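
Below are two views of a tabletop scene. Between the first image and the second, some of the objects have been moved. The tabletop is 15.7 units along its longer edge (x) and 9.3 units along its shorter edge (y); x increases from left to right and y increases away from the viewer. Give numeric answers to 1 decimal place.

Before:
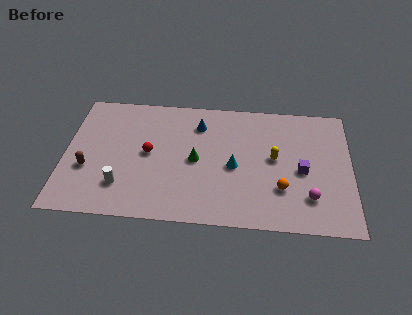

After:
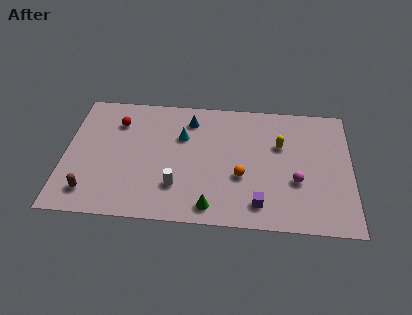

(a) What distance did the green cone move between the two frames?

3.4

The green cone moved from about (7.2, 4.5) to (8.1, 1.2), a distance of √(0.9² + 3.3²) ≈ 3.4.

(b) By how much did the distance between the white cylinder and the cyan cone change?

-2.7

Before: roughly 6.4 units apart; after: 3.7. That's 2.7 units closer together.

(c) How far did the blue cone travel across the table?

0.6

The blue cone was near (7.3, 7.2) before and (6.8, 7.5) after, so it travelled √(0.5² + 0.3²) ≈ 0.6 units.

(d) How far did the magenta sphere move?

1.3

The magenta sphere moved from about (13.4, 2.3) to (12.7, 3.4), a distance of √(0.7² + 1.1²) ≈ 1.3.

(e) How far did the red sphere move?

2.8

The red sphere moved from about (4.6, 4.8) to (2.8, 7.0), a distance of √(1.8² + 2.2²) ≈ 2.8.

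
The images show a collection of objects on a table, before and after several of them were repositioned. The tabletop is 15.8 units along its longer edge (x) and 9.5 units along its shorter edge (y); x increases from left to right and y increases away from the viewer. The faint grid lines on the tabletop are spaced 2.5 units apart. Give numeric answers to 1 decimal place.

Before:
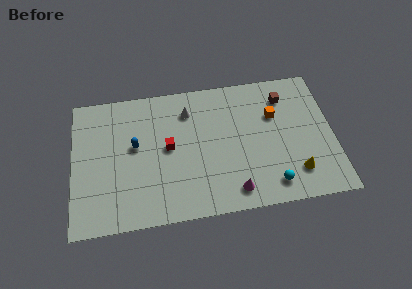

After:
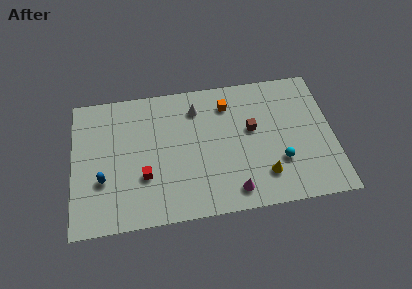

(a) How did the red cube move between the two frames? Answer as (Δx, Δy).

(-1.5, -1.8)

The red cube started near (5.8, 5.0) and ended near (4.3, 3.2).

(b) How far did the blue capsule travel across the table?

2.9

From (3.8, 5.4) to (1.8, 3.3), the blue capsule covered √(2.0² + 2.1²) ≈ 2.9 units.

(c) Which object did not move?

the magenta cone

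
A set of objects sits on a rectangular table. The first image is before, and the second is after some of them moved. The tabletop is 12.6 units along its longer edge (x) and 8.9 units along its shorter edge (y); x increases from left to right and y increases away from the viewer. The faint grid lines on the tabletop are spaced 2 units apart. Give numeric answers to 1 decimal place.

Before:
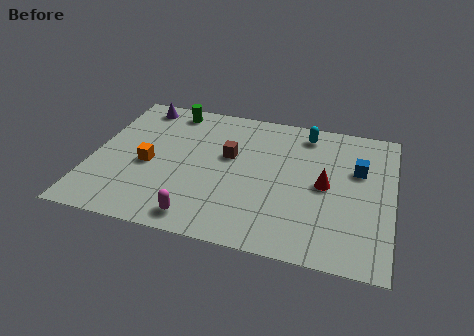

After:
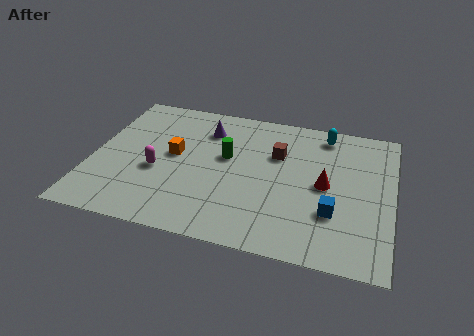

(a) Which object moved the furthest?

the green cylinder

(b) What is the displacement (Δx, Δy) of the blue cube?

(-0.9, -2.9)

From the two frames, the blue cube sits at roughly (11.1, 5.7) before and (10.2, 2.8) after.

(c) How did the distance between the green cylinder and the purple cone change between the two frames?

+0.5

Before: roughly 1.4 units apart; after: 1.9. That's 0.5 units further apart.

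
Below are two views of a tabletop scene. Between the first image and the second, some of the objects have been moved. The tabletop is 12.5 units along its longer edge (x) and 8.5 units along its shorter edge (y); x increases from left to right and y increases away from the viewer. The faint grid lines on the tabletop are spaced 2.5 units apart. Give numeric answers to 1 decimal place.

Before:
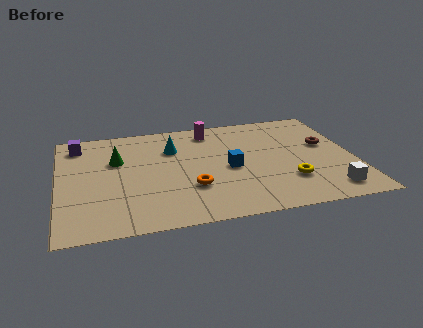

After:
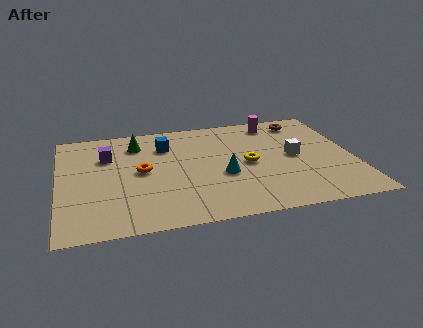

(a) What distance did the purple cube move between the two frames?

1.7

The purple cube moved from about (0.9, 7.1) to (2.1, 5.9), a distance of √(1.2² + 1.2²) ≈ 1.7.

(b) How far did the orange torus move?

2.6

The orange torus was near (5.5, 2.7) before and (3.5, 4.4) after, so it travelled √(2.0² + 1.7²) ≈ 2.6 units.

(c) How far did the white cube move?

3.2

The white cube was near (11.2, 1.3) before and (10.0, 4.3) after, so it travelled √(1.2² + 3.0²) ≈ 3.2 units.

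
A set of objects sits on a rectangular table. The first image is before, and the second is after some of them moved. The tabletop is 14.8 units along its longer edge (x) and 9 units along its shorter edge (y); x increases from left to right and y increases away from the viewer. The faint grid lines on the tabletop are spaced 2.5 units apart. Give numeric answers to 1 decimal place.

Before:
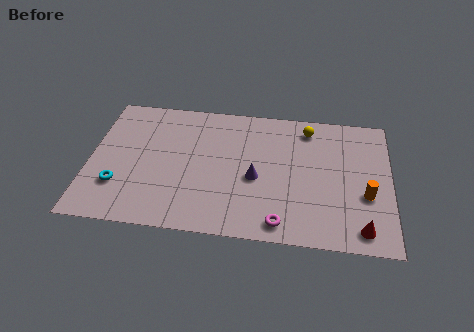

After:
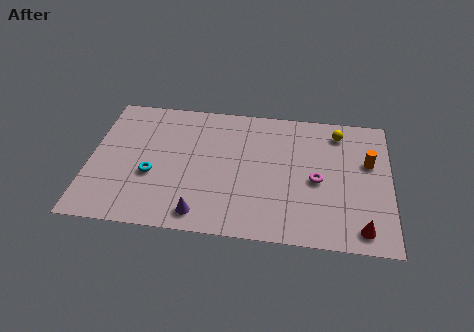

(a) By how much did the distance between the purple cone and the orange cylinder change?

+3.8

They were about 5.4 units apart before and 9.2 after — 3.8 units further apart.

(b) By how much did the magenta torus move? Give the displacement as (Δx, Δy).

(1.7, 3.0)

The magenta torus was at about (9.5, 1.1) and moved to about (11.2, 4.1).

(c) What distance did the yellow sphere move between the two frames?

1.5

The yellow sphere was near (10.7, 7.6) before and (12.2, 7.5) after, so it travelled √(1.5² + 0.1²) ≈ 1.5 units.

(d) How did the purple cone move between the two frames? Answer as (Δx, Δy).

(-2.6, -2.7)

The purple cone was at about (8.2, 3.9) and moved to about (5.6, 1.2).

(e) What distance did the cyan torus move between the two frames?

1.8

From (1.5, 2.6) to (3.1, 3.5), the cyan torus covered √(1.6² + 0.9²) ≈ 1.8 units.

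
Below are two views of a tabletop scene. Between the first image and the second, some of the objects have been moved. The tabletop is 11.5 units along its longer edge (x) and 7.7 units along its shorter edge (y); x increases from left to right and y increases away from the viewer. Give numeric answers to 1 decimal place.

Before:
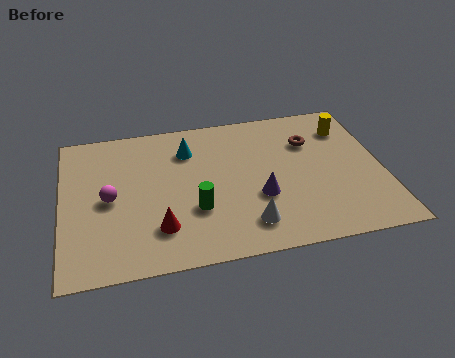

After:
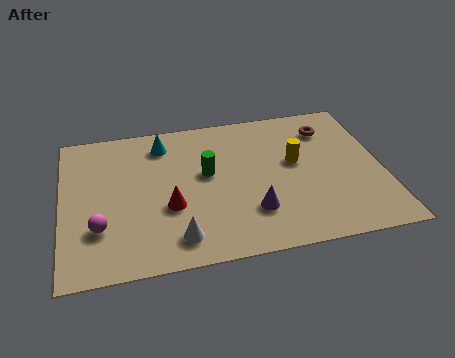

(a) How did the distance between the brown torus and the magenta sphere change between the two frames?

+1.7

Before: roughly 7.5 units apart; after: 9.2. That's 1.7 units further apart.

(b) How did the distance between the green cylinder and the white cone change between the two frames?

+1.2

Before: roughly 2.1 units apart; after: 3.3. That's 1.2 units further apart.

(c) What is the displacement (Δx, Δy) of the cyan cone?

(-0.9, 0.5)

The cyan cone started near (4.6, 5.8) and ended near (3.7, 6.3).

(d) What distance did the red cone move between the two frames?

1.1

The red cone was near (3.4, 1.9) before and (3.8, 2.9) after, so it travelled √(0.4² + 1.0²) ≈ 1.1 units.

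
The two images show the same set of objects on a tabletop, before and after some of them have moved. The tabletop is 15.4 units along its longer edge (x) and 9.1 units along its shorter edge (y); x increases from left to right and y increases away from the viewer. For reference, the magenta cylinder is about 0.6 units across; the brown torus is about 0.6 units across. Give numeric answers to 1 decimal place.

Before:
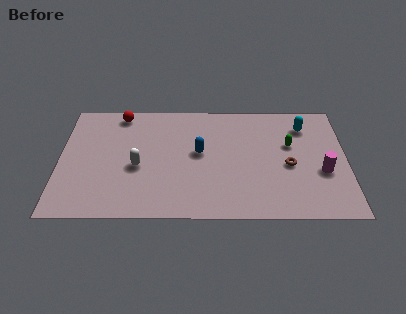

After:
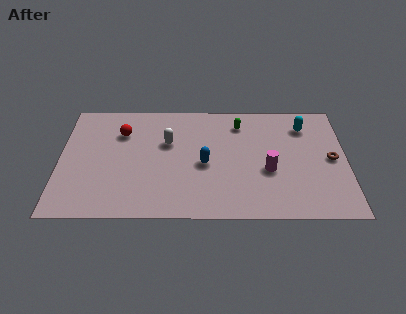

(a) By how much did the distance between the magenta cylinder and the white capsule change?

-4.1

The distance was about 9.9 in the first image and 5.8 in the second, so they moved 4.1 units closer together.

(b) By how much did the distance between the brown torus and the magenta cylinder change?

+1.6

They were about 1.9 units apart before and 3.5 after — 1.6 units further apart.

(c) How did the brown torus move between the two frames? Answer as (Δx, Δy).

(2.3, 0.5)

The brown torus started near (12.3, 4.0) and ended near (14.6, 4.5).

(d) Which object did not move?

the cyan capsule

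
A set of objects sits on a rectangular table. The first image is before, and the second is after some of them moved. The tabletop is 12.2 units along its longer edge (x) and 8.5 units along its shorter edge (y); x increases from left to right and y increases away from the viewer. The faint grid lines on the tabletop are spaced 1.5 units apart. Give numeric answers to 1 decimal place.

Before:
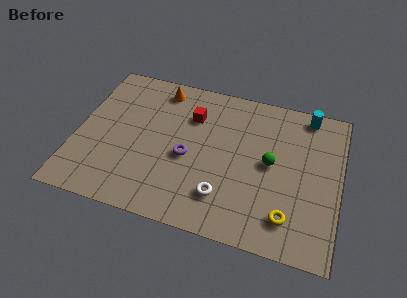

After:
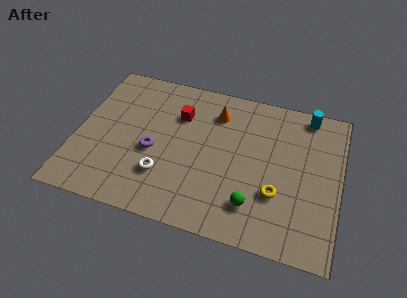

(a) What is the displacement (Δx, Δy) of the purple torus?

(-1.6, -0.1)

The purple torus was at about (5.2, 3.7) and moved to about (3.6, 3.6).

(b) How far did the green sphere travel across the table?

2.6

From (9.0, 4.4) to (8.4, 1.9), the green sphere covered √(0.6² + 2.5²) ≈ 2.6 units.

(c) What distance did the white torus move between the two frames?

2.8

From (7.0, 2.0) to (4.2, 2.4), the white torus covered √(2.8² + 0.4²) ≈ 2.8 units.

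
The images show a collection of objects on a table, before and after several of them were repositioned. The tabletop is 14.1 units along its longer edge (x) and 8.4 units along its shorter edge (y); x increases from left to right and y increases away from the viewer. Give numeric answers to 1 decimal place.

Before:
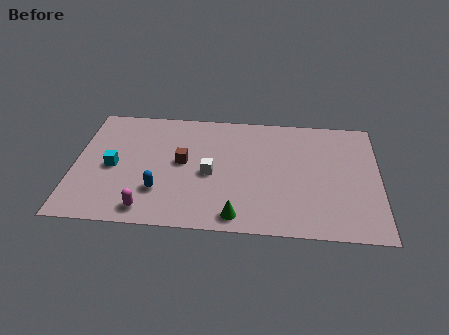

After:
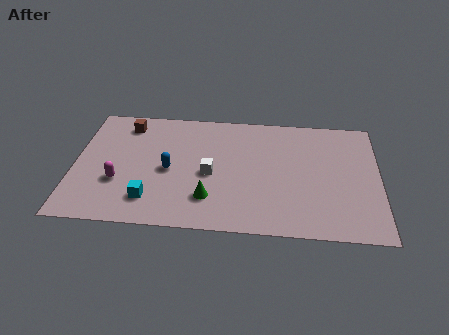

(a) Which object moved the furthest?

the brown cube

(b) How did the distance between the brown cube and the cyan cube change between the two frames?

+2.1

The distance was about 3.3 in the first image and 5.4 in the second, so they moved 2.1 units further apart.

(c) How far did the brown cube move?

3.7

The brown cube moved from about (5.0, 4.5) to (2.3, 7.0), a distance of √(2.7² + 2.5²) ≈ 3.7.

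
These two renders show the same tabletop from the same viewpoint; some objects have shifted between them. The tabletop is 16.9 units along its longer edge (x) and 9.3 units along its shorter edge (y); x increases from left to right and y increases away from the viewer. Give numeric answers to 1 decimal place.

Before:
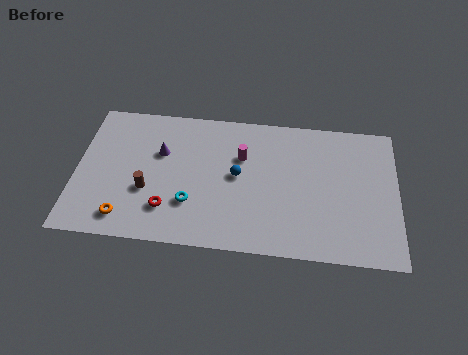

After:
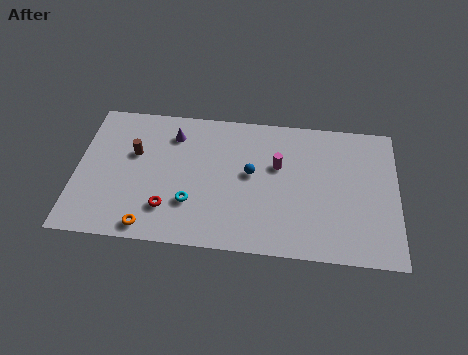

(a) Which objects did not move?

the red torus and the cyan torus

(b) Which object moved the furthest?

the brown cylinder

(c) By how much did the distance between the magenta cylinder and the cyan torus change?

+1.1

Before: roughly 4.3 units apart; after: 5.4. That's 1.1 units further apart.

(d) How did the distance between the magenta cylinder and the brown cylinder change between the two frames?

+2.0

The distance was about 5.6 in the first image and 7.6 in the second, so they moved 2.0 units further apart.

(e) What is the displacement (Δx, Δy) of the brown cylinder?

(-0.8, 2.4)

The brown cylinder started near (3.8, 3.4) and ended near (3.0, 5.8).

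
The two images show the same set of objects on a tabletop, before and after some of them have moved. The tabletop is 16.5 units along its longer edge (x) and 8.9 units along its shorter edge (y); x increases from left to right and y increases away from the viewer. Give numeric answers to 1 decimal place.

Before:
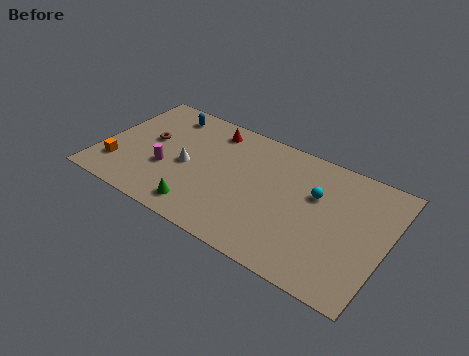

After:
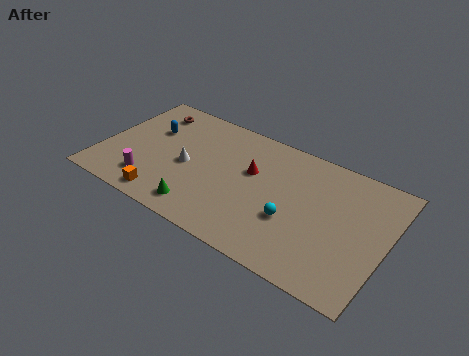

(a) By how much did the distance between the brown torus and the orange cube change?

+3.4

They were about 3.1 units apart before and 6.5 after — 3.4 units further apart.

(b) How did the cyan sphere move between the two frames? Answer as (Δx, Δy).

(-1.0, -2.4)

From the two frames, the cyan sphere sits at roughly (12.3, 5.7) before and (11.3, 3.3) after.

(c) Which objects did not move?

the green cone and the white cone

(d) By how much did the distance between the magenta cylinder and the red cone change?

+1.9

Before: roughly 4.7 units apart; after: 6.6. That's 1.9 units further apart.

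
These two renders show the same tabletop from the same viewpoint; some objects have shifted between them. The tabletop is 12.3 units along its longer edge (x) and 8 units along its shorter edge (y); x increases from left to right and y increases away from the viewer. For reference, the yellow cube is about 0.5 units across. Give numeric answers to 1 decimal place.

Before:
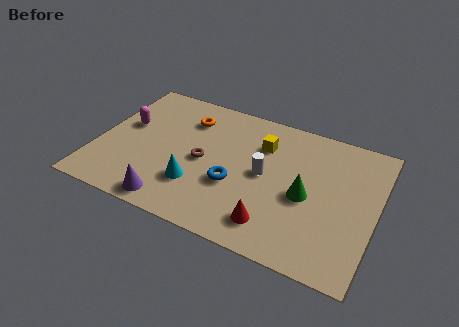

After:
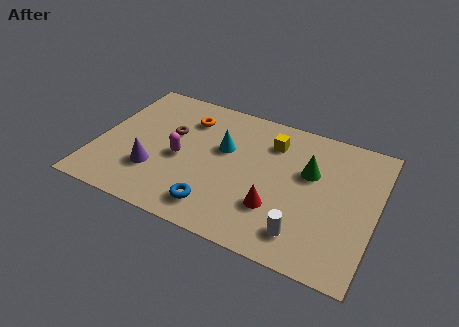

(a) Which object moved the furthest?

the white cylinder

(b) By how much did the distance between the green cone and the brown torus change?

+1.6

Before: roughly 4.6 units apart; after: 6.2. That's 1.6 units further apart.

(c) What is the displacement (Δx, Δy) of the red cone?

(0.0, 0.9)

From the two frames, the red cone sits at roughly (8.1, 1.5) before and (8.1, 2.4) after.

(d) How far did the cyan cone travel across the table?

2.8

From (4.6, 2.3) to (5.5, 4.9), the cyan cone covered √(0.9² + 2.6²) ≈ 2.8 units.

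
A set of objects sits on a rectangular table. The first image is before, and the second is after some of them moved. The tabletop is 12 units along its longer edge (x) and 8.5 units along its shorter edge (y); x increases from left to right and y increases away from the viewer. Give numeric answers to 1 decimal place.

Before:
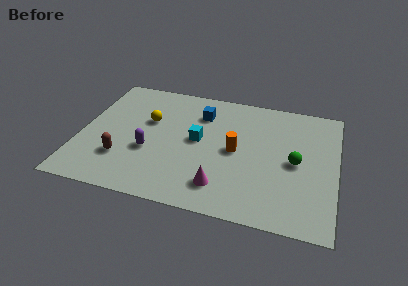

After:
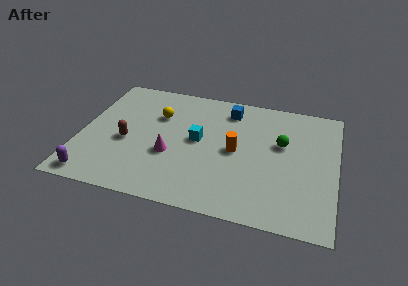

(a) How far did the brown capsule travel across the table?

1.2

The brown capsule was near (2.1, 2.4) before and (2.2, 3.6) after, so it travelled √(0.1² + 1.2²) ≈ 1.2 units.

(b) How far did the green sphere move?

1.3

The green sphere moved from about (10.1, 4.1) to (9.4, 5.2), a distance of √(0.7² + 1.1²) ≈ 1.3.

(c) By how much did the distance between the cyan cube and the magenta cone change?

-1.3

The distance was about 3.1 in the first image and 1.8 in the second, so they moved 1.3 units closer together.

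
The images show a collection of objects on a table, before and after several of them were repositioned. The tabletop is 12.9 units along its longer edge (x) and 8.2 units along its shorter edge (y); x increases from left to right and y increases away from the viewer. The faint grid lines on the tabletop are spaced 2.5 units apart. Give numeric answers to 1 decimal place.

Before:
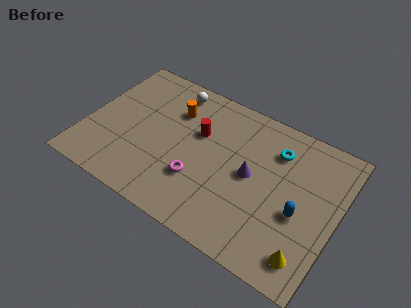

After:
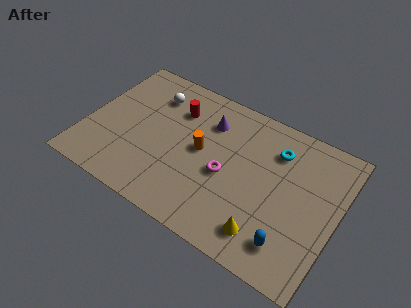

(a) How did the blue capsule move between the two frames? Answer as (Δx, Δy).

(-0.2, -1.8)

The blue capsule started near (11.1, 3.4) and ended near (10.9, 1.6).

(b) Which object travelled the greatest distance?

the purple cone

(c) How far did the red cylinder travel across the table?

1.5

From (5.6, 5.2) to (4.3, 6.0), the red cylinder covered √(1.3² + 0.8²) ≈ 1.5 units.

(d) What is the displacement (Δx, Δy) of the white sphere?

(-0.9, -0.8)

From the two frames, the white sphere sits at roughly (3.9, 7.1) before and (3.0, 6.3) after.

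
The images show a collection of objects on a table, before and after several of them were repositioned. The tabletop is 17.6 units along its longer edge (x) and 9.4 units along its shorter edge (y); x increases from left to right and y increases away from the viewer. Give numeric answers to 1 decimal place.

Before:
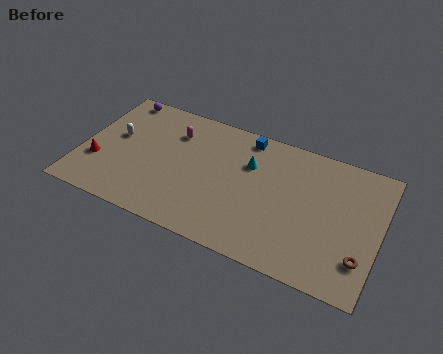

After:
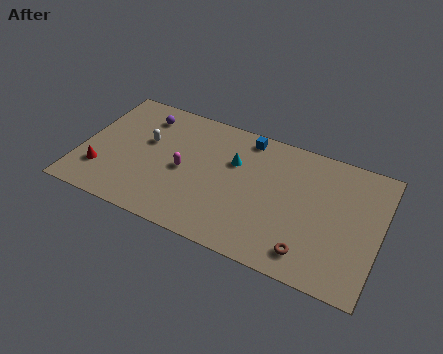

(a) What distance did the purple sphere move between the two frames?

1.9

The purple sphere was near (1.6, 8.5) before and (3.3, 7.6) after, so it travelled √(1.7² + 0.9²) ≈ 1.9 units.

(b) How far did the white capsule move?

1.8

From (1.9, 5.4) to (3.7, 5.7), the white capsule covered √(1.8² + 0.3²) ≈ 1.8 units.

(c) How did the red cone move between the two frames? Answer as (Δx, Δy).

(0.3, -0.6)

The red cone was at about (1.1, 3.1) and moved to about (1.4, 2.5).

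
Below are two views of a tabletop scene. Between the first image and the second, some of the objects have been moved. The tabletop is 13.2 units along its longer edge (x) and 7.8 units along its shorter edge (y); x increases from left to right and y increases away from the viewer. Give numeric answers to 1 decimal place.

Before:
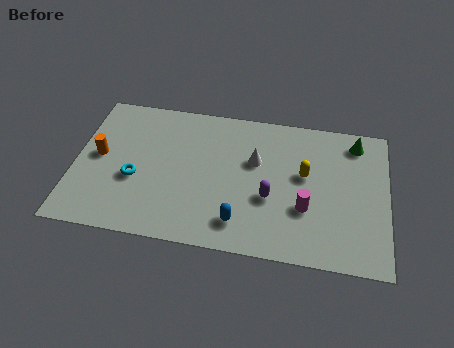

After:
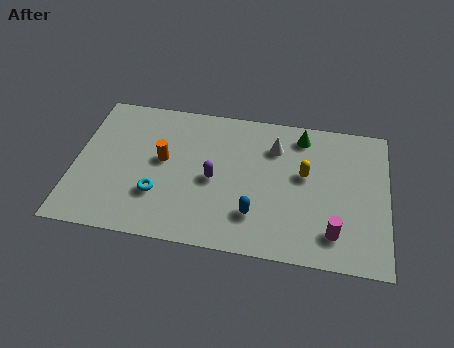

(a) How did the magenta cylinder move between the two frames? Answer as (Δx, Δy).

(1.2, -1.1)

The magenta cylinder started near (9.8, 2.7) and ended near (11.0, 1.6).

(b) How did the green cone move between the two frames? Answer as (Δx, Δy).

(-2.3, 0.0)

From the two frames, the green cone sits at roughly (11.8, 6.6) before and (9.5, 6.6) after.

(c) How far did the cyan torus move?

1.2

The cyan torus moved from about (2.6, 3.1) to (3.6, 2.4), a distance of √(1.0² + 0.7²) ≈ 1.2.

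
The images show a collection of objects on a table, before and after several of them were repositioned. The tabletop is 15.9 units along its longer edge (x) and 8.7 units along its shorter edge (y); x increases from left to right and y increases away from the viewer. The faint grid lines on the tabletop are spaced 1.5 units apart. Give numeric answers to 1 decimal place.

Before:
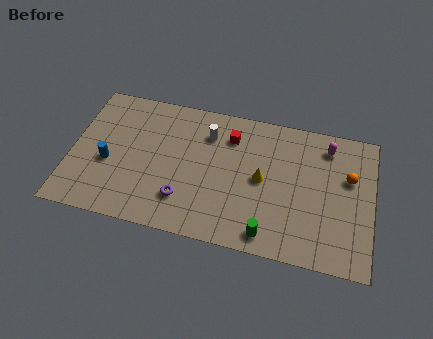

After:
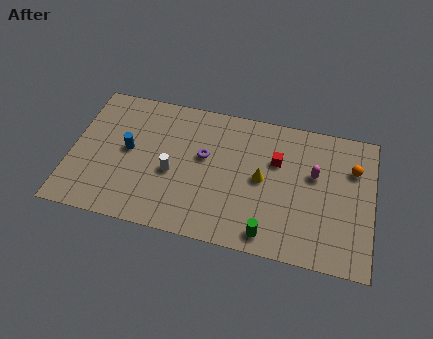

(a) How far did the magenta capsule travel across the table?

2.0

The magenta capsule was near (13.4, 7.2) before and (12.8, 5.3) after, so it travelled √(0.6² + 1.9²) ≈ 2.0 units.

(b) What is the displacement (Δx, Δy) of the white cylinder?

(-1.7, -2.9)

The white cylinder started near (7.1, 6.6) and ended near (5.4, 3.7).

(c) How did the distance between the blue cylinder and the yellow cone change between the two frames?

-1.0

The distance was about 8.1 in the first image and 7.1 in the second, so they moved 1.0 units closer together.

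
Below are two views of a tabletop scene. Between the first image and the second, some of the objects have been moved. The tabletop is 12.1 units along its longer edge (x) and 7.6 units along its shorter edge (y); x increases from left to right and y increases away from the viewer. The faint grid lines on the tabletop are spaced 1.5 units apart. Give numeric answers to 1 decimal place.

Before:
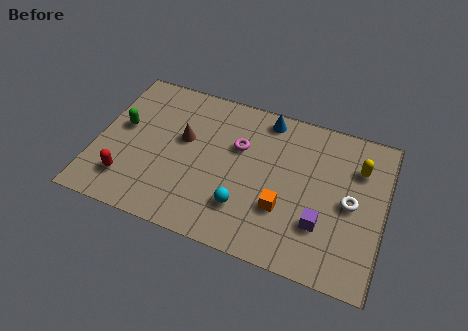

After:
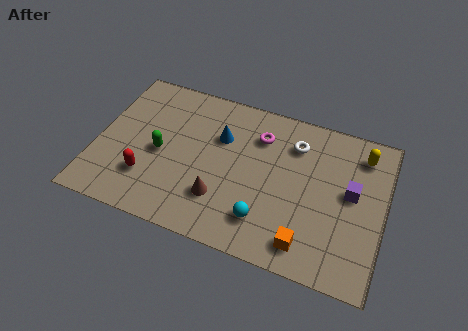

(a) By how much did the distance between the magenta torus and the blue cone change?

-0.4

The distance was about 2.1 in the first image and 1.7 in the second, so they moved 0.4 units closer together.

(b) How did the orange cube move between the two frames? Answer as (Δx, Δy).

(1.1, -1.3)

The orange cube was at about (8.0, 2.5) and moved to about (9.1, 1.2).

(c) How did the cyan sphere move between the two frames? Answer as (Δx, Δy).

(0.9, -0.3)

The cyan sphere was at about (6.4, 2.0) and moved to about (7.3, 1.7).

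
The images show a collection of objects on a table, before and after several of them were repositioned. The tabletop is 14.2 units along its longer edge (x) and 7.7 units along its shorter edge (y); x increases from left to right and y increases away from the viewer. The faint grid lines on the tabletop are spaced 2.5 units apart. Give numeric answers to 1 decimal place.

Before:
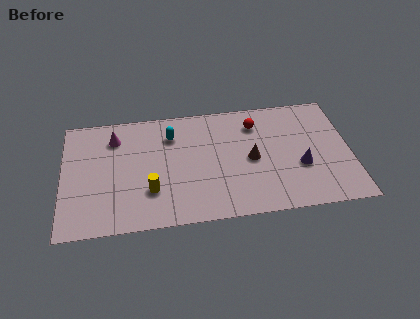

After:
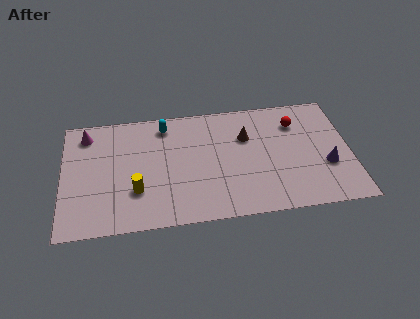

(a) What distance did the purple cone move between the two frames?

1.3

The purple cone was near (11.7, 2.9) before and (13.0, 2.8) after, so it travelled √(1.3² + 0.1²) ≈ 1.3 units.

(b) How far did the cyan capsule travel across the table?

0.8

From (5.4, 5.8) to (5.1, 6.5), the cyan capsule covered √(0.3² + 0.7²) ≈ 0.8 units.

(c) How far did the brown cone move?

1.5

The brown cone moved from about (9.3, 3.7) to (9.1, 5.2), a distance of √(0.2² + 1.5²) ≈ 1.5.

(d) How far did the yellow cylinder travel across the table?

0.7

From (4.3, 2.3) to (3.6, 2.4), the yellow cylinder covered √(0.7² + 0.1²) ≈ 0.7 units.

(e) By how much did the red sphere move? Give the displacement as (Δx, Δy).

(2.0, -0.2)

From the two frames, the red sphere sits at roughly (9.6, 6.0) before and (11.6, 5.8) after.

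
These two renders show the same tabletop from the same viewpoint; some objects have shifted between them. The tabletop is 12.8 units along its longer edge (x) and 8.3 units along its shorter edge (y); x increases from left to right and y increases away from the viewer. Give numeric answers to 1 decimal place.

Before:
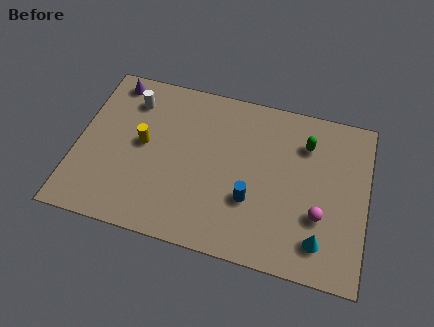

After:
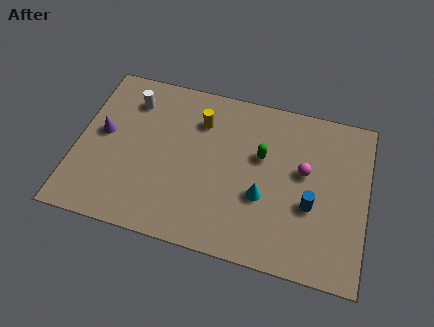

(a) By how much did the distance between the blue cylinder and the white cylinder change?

+2.1

Before: roughly 6.7 units apart; after: 8.8. That's 2.1 units further apart.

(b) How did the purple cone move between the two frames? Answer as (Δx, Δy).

(-0.2, -2.8)

The purple cone was at about (1.3, 7.3) and moved to about (1.1, 4.5).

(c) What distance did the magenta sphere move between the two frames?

2.2

The magenta sphere was near (10.8, 2.8) before and (10.0, 4.8) after, so it travelled √(0.8² + 2.0²) ≈ 2.2 units.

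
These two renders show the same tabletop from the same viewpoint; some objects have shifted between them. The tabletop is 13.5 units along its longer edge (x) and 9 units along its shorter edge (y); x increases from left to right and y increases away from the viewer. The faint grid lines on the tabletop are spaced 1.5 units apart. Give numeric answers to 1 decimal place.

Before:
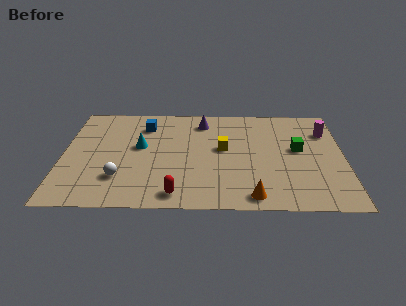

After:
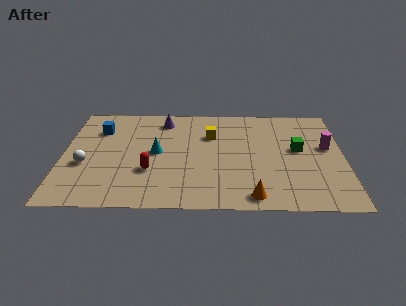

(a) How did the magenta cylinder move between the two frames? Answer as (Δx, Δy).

(0.0, -1.4)

The magenta cylinder was at about (12.7, 6.6) and moved to about (12.7, 5.2).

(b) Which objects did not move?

the green cube and the orange cone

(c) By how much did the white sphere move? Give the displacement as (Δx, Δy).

(-1.7, 1.1)

The white sphere started near (2.8, 2.4) and ended near (1.1, 3.5).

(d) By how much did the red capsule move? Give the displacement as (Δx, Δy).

(-1.3, 1.9)

The red capsule started near (5.5, 1.1) and ended near (4.2, 3.0).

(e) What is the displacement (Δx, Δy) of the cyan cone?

(0.8, -0.5)

The cyan cone was at about (3.7, 5.1) and moved to about (4.5, 4.6).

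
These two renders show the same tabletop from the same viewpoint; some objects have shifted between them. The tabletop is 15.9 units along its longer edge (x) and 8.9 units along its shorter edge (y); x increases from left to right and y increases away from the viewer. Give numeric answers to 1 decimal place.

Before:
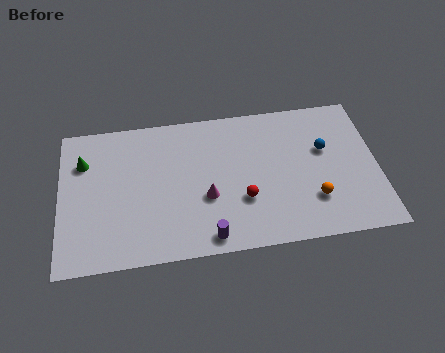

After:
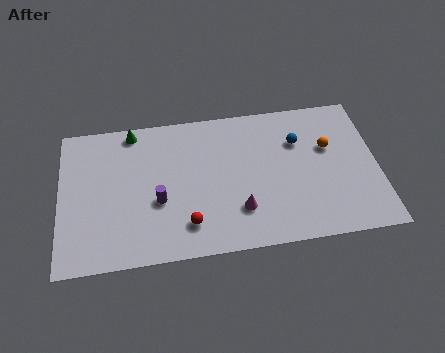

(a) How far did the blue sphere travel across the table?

1.5

The blue sphere was near (13.3, 5.5) before and (12.0, 6.2) after, so it travelled √(1.3² + 0.7²) ≈ 1.5 units.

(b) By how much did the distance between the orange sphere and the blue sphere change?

-1.5

They were about 3.1 units apart before and 1.6 after — 1.5 units closer together.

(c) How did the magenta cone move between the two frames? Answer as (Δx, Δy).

(1.6, -1.0)

From the two frames, the magenta cone sits at roughly (7.3, 3.4) before and (8.9, 2.4) after.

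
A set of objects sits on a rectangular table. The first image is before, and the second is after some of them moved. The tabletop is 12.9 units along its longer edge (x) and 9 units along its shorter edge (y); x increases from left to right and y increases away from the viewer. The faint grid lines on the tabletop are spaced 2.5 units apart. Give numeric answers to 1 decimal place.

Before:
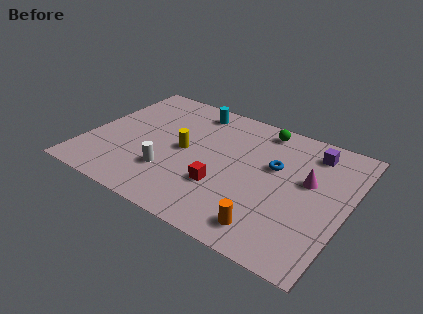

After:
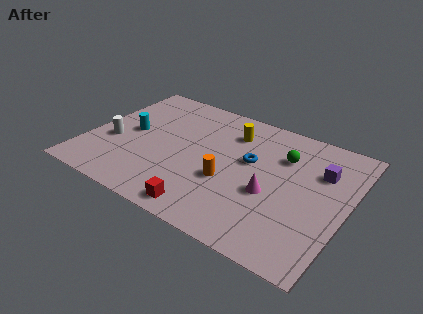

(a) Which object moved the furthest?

the cyan cylinder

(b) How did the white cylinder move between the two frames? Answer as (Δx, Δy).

(-3.1, 0.9)

The white cylinder started near (4.4, 2.6) and ended near (1.3, 3.5).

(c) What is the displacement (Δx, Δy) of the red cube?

(-0.5, -1.9)

From the two frames, the red cube sits at roughly (7.0, 2.9) before and (6.5, 1.0) after.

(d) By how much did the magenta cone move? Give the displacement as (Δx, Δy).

(-1.6, -1.7)

The magenta cone started near (10.9, 5.3) and ended near (9.3, 3.6).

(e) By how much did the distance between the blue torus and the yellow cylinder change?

-2.5

Before: roughly 4.5 units apart; after: 2.0. That's 2.5 units closer together.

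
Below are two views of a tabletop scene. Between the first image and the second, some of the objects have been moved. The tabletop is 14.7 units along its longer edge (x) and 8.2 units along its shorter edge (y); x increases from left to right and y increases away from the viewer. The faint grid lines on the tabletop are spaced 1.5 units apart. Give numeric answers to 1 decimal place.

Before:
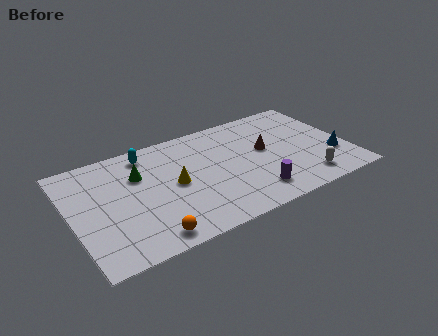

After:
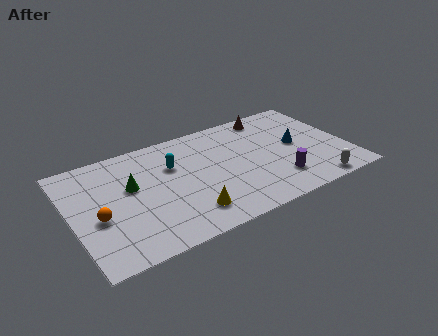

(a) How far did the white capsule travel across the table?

0.7

From (12.1, 1.4) to (12.5, 0.8), the white capsule covered √(0.4² + 0.6²) ≈ 0.7 units.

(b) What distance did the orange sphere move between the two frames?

3.3

The orange sphere was near (3.6, 1.0) before and (1.3, 3.4) after, so it travelled √(2.3² + 2.4²) ≈ 3.3 units.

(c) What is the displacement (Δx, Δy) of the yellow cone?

(0.4, -2.4)

From the two frames, the yellow cone sits at roughly (5.4, 4.1) before and (5.8, 1.7) after.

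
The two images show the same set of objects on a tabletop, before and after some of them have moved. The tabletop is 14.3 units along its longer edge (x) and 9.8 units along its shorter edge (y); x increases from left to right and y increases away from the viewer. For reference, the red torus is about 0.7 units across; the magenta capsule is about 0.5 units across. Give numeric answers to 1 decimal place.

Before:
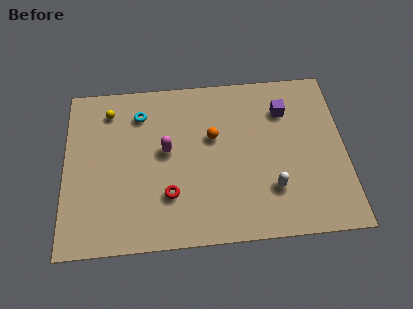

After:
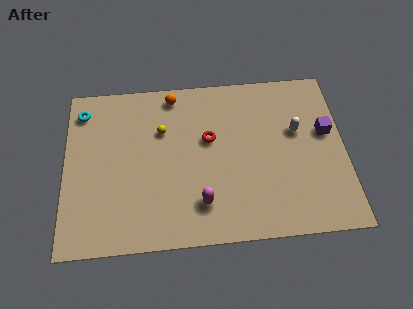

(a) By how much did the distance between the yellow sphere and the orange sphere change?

-3.5

Before: roughly 5.7 units apart; after: 2.2. That's 3.5 units closer together.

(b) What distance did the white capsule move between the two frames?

3.6

From (10.5, 2.7) to (11.9, 6.0), the white capsule covered √(1.4² + 3.3²) ≈ 3.6 units.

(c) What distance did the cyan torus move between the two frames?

3.0

From (3.9, 7.7) to (0.9, 8.1), the cyan torus covered √(3.0² + 0.4²) ≈ 3.0 units.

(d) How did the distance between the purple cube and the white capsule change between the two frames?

-3.2

They were about 4.7 units apart before and 1.5 after — 3.2 units closer together.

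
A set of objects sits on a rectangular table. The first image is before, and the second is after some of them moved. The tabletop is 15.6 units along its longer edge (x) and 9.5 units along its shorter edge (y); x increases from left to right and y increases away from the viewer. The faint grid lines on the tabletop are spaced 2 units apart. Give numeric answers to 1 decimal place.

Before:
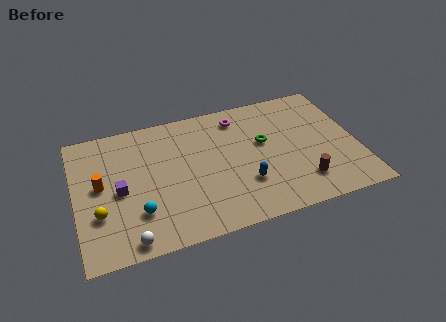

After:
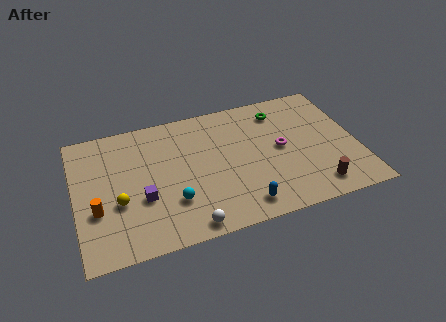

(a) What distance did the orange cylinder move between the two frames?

1.7

From (1.4, 5.1) to (1.1, 3.4), the orange cylinder covered √(0.3² + 1.7²) ≈ 1.7 units.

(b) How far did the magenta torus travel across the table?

3.7

From (9.3, 7.9) to (11.4, 4.9), the magenta torus covered √(2.1² + 3.0²) ≈ 3.7 units.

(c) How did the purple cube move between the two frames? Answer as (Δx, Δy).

(1.2, -0.9)

The purple cube was at about (2.4, 4.4) and moved to about (3.6, 3.5).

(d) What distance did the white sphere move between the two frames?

3.2

The white sphere moved from about (2.7, 0.9) to (5.9, 0.9), a distance of √(3.2² + 0.0²) ≈ 3.2.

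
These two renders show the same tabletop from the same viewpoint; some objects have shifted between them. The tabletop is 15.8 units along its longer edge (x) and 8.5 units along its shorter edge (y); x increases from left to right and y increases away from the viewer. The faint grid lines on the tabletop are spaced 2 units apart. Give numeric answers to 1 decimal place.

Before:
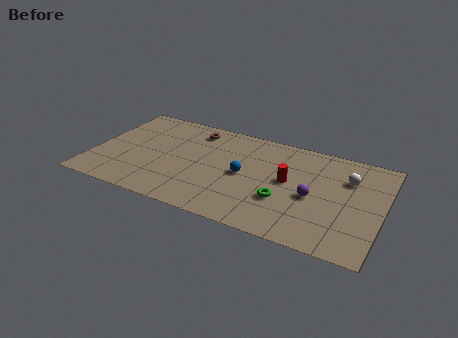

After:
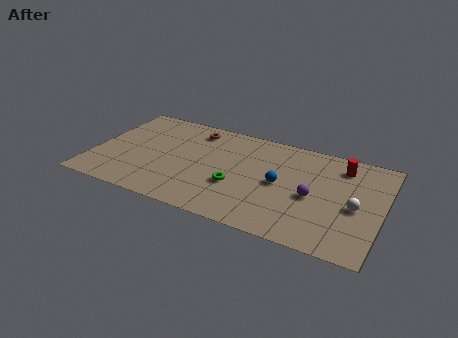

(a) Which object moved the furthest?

the red cylinder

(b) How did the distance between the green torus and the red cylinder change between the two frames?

+4.9

The distance was about 1.7 in the first image and 6.6 in the second, so they moved 4.9 units further apart.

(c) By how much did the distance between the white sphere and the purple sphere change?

-0.5

The distance was about 2.8 in the first image and 2.3 in the second, so they moved 0.5 units closer together.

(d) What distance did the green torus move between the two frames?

2.6

From (10.6, 2.9) to (8.0, 3.1), the green torus covered √(2.6² + 0.2²) ≈ 2.6 units.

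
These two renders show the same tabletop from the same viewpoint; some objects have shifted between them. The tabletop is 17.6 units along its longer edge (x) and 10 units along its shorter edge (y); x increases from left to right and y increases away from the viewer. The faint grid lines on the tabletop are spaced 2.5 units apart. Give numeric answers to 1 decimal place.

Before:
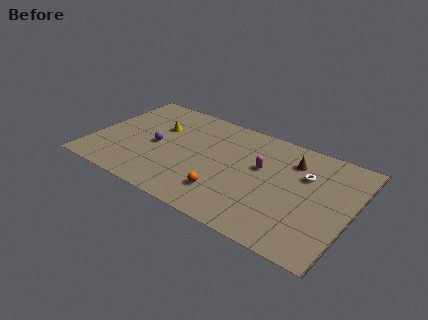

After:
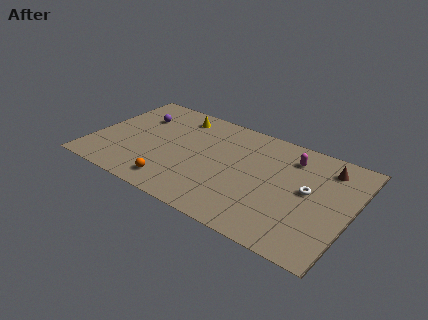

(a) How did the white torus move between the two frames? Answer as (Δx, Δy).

(0.4, -1.3)

The white torus started near (14.3, 6.7) and ended near (14.7, 5.4).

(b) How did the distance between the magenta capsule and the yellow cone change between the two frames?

+0.7

They were about 7.3 units apart before and 8.0 after — 0.7 units further apart.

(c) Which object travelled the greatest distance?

the orange sphere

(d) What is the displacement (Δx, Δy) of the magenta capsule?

(1.8, 1.9)

From the two frames, the magenta capsule sits at roughly (11.4, 6.0) before and (13.2, 7.9) after.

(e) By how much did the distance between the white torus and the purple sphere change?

+2.0

The distance was about 10.2 in the first image and 12.2 in the second, so they moved 2.0 units further apart.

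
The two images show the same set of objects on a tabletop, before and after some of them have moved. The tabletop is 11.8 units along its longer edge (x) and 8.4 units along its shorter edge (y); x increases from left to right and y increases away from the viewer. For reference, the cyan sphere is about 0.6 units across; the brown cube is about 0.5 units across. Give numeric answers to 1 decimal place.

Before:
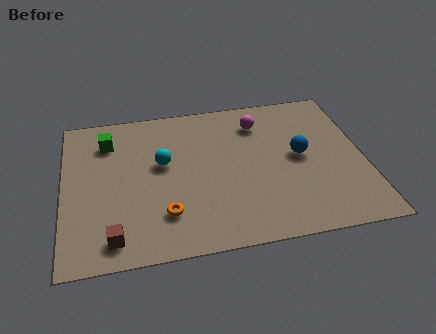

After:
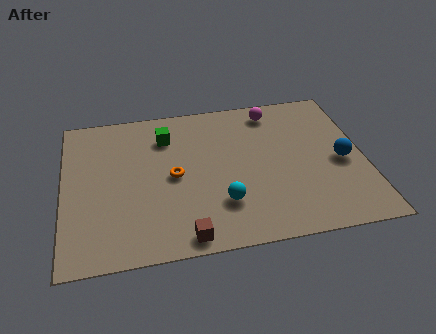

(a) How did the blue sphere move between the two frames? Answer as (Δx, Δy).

(1.6, -0.6)

The blue sphere started near (9.3, 4.4) and ended near (10.9, 3.8).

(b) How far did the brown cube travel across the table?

2.7

The brown cube moved from about (1.9, 1.2) to (4.6, 0.8), a distance of √(2.7² + 0.4²) ≈ 2.7.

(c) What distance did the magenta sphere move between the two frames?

0.8

The magenta sphere was near (7.8, 6.6) before and (8.4, 7.2) after, so it travelled √(0.6² + 0.6²) ≈ 0.8 units.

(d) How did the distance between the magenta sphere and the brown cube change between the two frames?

-0.6

They were about 8.0 units apart before and 7.4 after — 0.6 units closer together.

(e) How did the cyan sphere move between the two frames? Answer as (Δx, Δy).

(2.2, -2.6)

From the two frames, the cyan sphere sits at roughly (3.9, 4.9) before and (6.1, 2.3) after.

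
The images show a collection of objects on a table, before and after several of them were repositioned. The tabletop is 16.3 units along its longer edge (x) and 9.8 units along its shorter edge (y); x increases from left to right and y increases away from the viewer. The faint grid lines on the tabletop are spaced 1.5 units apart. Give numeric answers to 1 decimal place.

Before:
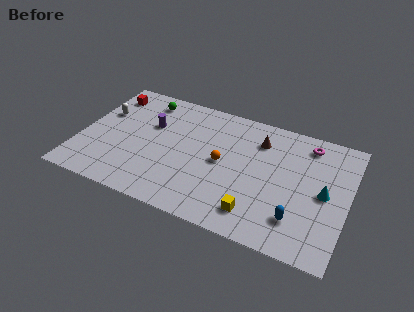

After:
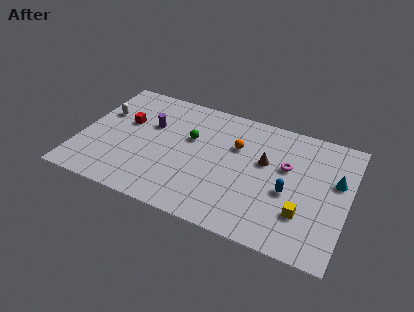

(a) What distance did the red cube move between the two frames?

2.4

From (1.2, 8.0) to (2.6, 6.0), the red cube covered √(1.4² + 2.0²) ≈ 2.4 units.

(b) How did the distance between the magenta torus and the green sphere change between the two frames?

-4.2

Before: roughly 10.1 units apart; after: 5.9. That's 4.2 units closer together.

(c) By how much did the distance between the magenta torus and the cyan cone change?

-0.7

The distance was about 3.7 in the first image and 3.0 in the second, so they moved 0.7 units closer together.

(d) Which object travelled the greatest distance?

the green sphere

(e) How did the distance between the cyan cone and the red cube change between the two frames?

-1.2

They were about 14.1 units apart before and 12.9 after — 1.2 units closer together.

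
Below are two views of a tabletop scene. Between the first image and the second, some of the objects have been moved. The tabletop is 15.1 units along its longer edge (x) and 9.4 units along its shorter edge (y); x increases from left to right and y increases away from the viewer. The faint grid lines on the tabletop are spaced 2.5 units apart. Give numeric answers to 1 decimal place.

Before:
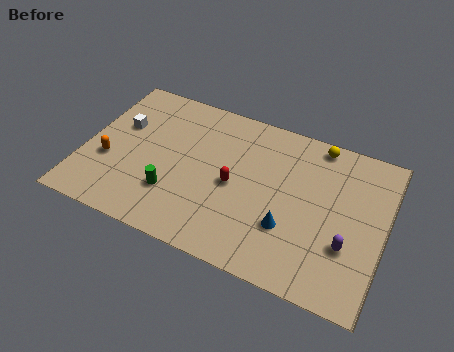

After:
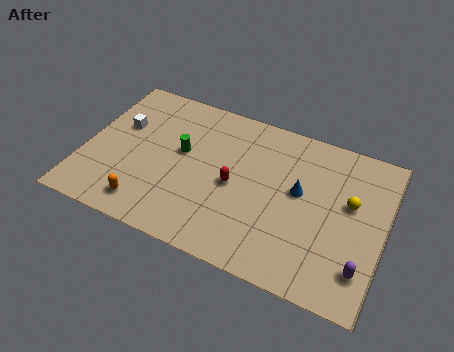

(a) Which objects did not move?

the white cube and the red capsule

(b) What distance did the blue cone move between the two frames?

2.3

From (10.5, 3.0) to (10.8, 5.3), the blue cone covered √(0.3² + 2.3²) ≈ 2.3 units.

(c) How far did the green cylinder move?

2.7

The green cylinder was near (4.7, 2.7) before and (4.8, 5.4) after, so it travelled √(0.1² + 2.7²) ≈ 2.7 units.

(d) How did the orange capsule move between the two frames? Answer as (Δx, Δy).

(2.2, -2.0)

The orange capsule was at about (1.3, 3.5) and moved to about (3.5, 1.5).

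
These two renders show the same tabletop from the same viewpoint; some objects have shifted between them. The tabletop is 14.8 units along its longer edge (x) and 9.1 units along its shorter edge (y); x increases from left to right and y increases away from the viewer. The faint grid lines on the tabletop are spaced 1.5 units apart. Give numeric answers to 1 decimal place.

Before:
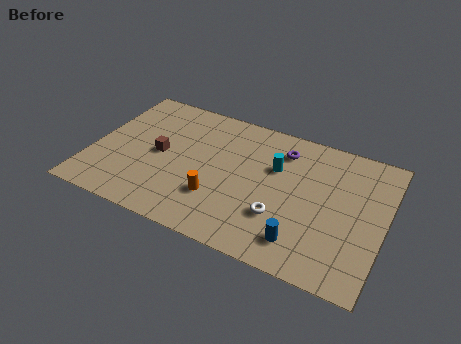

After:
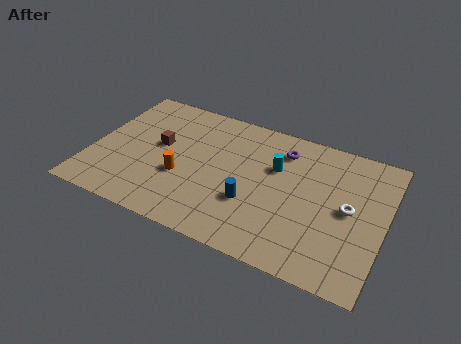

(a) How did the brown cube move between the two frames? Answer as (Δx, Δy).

(-0.1, 0.6)

From the two frames, the brown cube sits at roughly (3.4, 4.5) before and (3.3, 5.1) after.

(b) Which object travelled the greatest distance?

the white torus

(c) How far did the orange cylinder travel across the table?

2.0

The orange cylinder was near (6.6, 2.7) before and (4.7, 3.4) after, so it travelled √(1.9² + 0.7²) ≈ 2.0 units.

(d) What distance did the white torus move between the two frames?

3.7

The white torus moved from about (9.8, 2.8) to (13.0, 4.6), a distance of √(3.2² + 1.8²) ≈ 3.7.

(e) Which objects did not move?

the cyan cylinder and the purple torus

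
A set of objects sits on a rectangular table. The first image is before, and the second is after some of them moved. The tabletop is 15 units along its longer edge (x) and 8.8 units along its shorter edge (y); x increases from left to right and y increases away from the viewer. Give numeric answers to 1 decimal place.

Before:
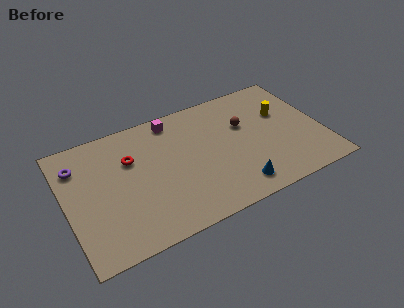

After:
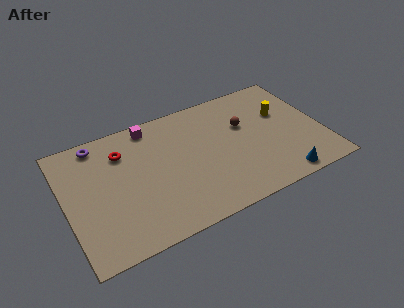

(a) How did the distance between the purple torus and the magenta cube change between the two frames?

-2.7

The distance was about 5.8 in the first image and 3.1 in the second, so they moved 2.7 units closer together.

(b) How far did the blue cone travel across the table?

2.6

From (9.5, 1.4) to (12.1, 0.9), the blue cone covered √(2.6² + 0.5²) ≈ 2.6 units.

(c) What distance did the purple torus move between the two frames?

1.7

The purple torus moved from about (0.9, 6.7) to (2.2, 7.8), a distance of √(1.3² + 1.1²) ≈ 1.7.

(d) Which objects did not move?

the brown sphere and the yellow cylinder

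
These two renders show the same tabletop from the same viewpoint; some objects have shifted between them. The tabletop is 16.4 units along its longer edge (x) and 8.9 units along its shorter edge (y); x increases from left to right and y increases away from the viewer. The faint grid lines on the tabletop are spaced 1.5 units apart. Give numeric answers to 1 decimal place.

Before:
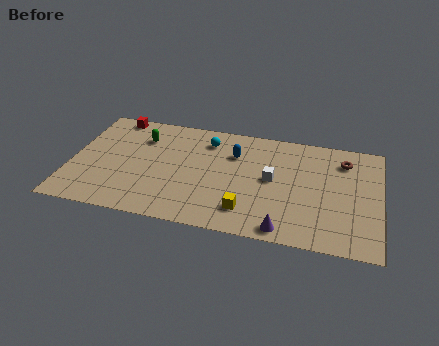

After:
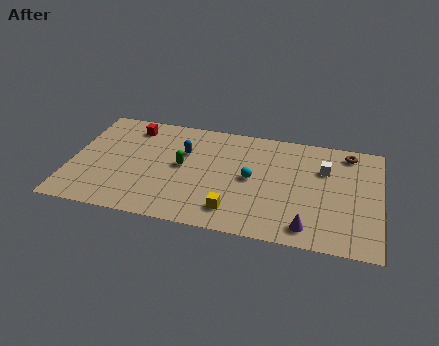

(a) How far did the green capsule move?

3.0

The green capsule was near (3.6, 6.6) before and (5.9, 4.7) after, so it travelled √(2.3² + 1.9²) ≈ 3.0 units.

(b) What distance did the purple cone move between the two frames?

1.3

The purple cone was near (11.5, 0.9) before and (12.7, 1.3) after, so it travelled √(1.2² + 0.4²) ≈ 1.3 units.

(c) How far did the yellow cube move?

0.7

From (9.5, 1.9) to (8.8, 1.7), the yellow cube covered √(0.7² + 0.2²) ≈ 0.7 units.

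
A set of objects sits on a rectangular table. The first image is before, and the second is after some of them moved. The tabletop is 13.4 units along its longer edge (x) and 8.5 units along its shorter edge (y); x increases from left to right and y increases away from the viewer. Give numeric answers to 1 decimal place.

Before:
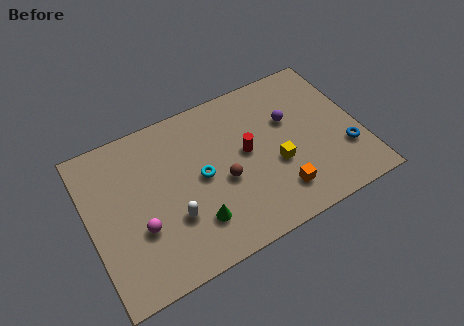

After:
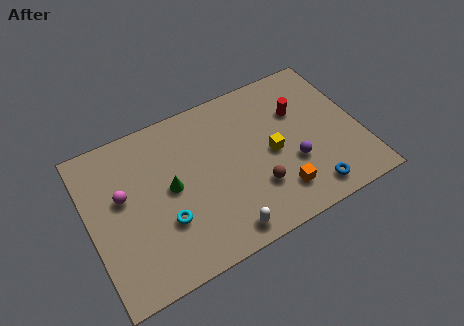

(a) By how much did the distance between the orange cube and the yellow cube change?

+0.7

Before: roughly 1.5 units apart; after: 2.2. That's 0.7 units further apart.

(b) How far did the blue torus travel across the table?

2.4

From (12.5, 2.6) to (10.5, 1.2), the blue torus covered √(2.0² + 1.4²) ≈ 2.4 units.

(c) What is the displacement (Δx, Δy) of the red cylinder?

(2.8, 1.1)

The red cylinder started near (7.8, 4.6) and ended near (10.6, 5.7).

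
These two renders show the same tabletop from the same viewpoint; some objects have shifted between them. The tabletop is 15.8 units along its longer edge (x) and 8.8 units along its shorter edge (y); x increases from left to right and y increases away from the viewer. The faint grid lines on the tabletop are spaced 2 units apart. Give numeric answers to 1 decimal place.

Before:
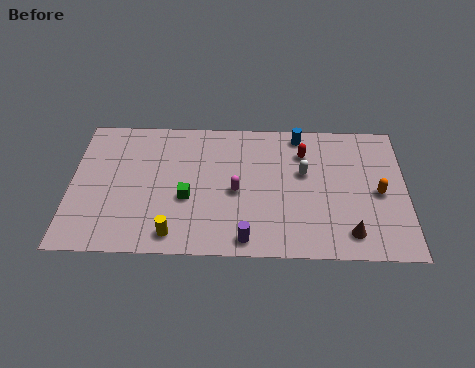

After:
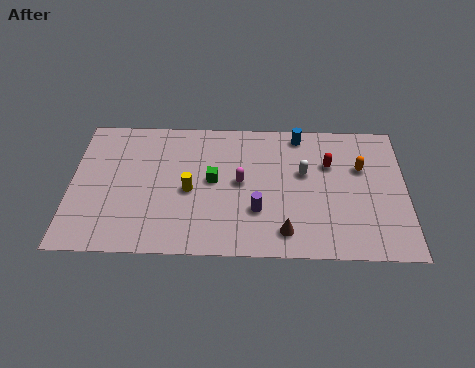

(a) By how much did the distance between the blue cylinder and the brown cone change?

-0.4

Before: roughly 6.7 units apart; after: 6.3. That's 0.4 units closer together.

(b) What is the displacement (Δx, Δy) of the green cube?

(1.2, 1.2)

The green cube was at about (5.5, 3.5) and moved to about (6.7, 4.7).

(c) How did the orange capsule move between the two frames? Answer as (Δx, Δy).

(-0.8, 1.6)

From the two frames, the orange capsule sits at roughly (14.5, 4.1) before and (13.7, 5.7) after.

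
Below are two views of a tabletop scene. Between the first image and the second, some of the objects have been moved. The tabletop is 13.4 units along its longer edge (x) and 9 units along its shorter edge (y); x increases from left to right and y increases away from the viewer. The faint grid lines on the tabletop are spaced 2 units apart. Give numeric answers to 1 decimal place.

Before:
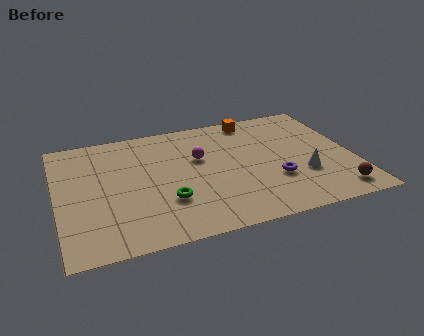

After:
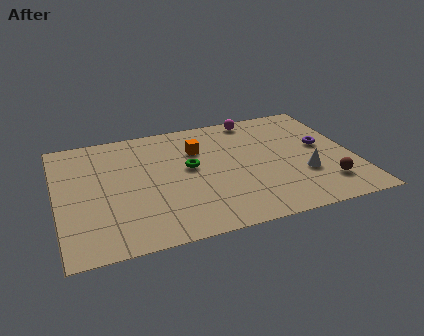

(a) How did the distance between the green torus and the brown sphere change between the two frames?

-1.0

The distance was about 7.6 in the first image and 6.6 in the second, so they moved 1.0 units closer together.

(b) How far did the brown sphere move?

0.8

From (12.3, 1.3) to (11.9, 2.0), the brown sphere covered √(0.4² + 0.7²) ≈ 0.8 units.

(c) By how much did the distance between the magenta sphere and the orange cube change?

-0.3

The distance was about 3.6 in the first image and 3.3 in the second, so they moved 0.3 units closer together.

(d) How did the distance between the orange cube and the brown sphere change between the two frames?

-0.5

Before: roughly 7.4 units apart; after: 6.9. That's 0.5 units closer together.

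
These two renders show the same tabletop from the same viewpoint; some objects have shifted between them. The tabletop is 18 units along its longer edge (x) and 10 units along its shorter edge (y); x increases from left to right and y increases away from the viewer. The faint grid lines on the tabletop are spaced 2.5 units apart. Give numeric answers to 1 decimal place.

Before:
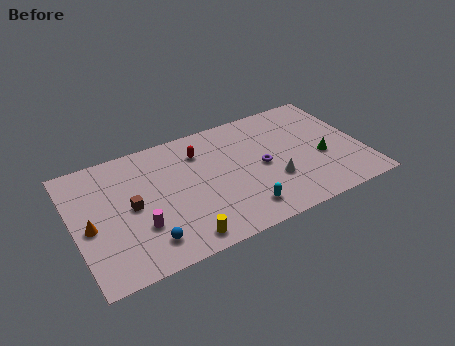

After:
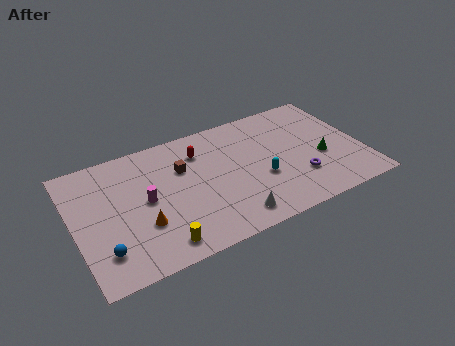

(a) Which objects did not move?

the green cone and the red capsule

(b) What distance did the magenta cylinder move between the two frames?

2.0

The magenta cylinder was near (3.8, 3.2) before and (4.4, 5.1) after, so it travelled √(0.6² + 1.9²) ≈ 2.0 units.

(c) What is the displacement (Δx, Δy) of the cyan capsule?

(1.5, 2.0)

The cyan capsule started near (10.0, 1.8) and ended near (11.5, 3.8).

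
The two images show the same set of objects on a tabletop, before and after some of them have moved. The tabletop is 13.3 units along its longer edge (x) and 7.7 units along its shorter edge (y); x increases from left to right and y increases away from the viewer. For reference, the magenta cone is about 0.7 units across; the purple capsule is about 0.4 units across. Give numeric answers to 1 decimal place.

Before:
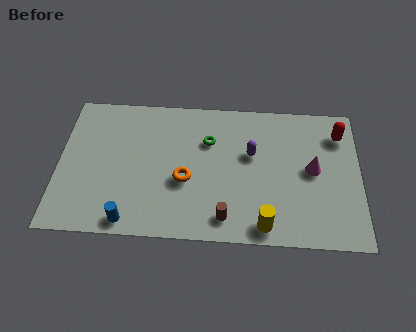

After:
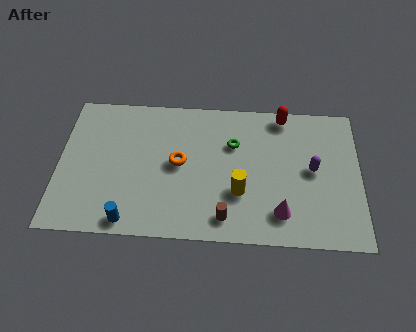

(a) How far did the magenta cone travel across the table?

2.8

The magenta cone was near (11.2, 4.0) before and (9.8, 1.6) after, so it travelled √(1.4² + 2.4²) ≈ 2.8 units.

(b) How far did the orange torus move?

0.9

The orange torus moved from about (5.6, 3.1) to (5.3, 4.0), a distance of √(0.3² + 0.9²) ≈ 0.9.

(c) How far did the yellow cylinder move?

2.0

The yellow cylinder moved from about (9.1, 0.9) to (8.0, 2.6), a distance of √(1.1² + 1.7²) ≈ 2.0.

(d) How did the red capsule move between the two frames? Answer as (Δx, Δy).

(-2.5, 0.9)

From the two frames, the red capsule sits at roughly (12.4, 6.0) before and (9.9, 6.9) after.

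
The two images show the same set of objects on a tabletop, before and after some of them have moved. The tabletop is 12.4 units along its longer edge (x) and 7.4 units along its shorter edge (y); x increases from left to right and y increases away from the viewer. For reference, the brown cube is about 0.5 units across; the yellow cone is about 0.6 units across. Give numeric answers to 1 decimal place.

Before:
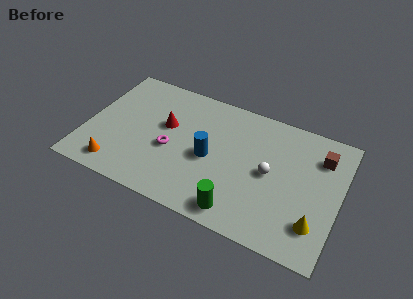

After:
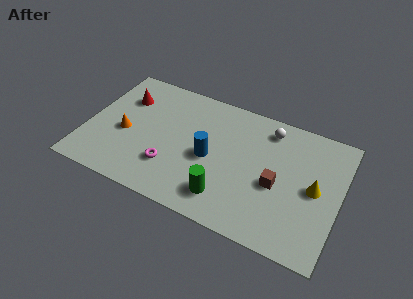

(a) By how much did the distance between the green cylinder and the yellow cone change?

+1.0

The distance was about 3.7 in the first image and 4.7 in the second, so they moved 1.0 units further apart.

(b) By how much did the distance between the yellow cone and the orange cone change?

-0.3

The distance was about 9.6 in the first image and 9.3 in the second, so they moved 0.3 units closer together.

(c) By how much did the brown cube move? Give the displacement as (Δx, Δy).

(-1.9, -2.4)

From the two frames, the brown cube sits at roughly (11.3, 5.6) before and (9.4, 3.2) after.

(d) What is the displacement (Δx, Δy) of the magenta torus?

(0.1, -1.0)

The magenta torus started near (4.2, 3.1) and ended near (4.3, 2.1).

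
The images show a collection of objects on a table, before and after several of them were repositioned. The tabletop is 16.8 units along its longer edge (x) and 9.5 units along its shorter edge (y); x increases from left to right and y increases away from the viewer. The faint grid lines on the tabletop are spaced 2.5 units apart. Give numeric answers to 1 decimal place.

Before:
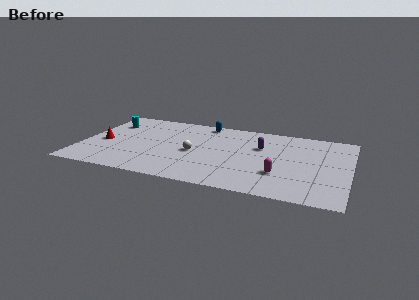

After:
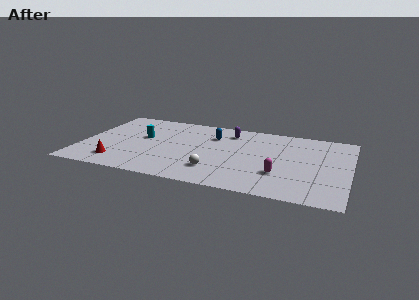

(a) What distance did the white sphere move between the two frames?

2.5

The white sphere was near (7.1, 4.3) before and (8.6, 2.3) after, so it travelled √(1.5² + 2.0²) ≈ 2.5 units.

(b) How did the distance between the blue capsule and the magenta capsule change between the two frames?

-1.6

They were about 7.6 units apart before and 6.0 after — 1.6 units closer together.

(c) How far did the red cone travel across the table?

2.7

From (1.3, 4.2) to (2.5, 1.8), the red cone covered √(1.2² + 2.4²) ≈ 2.7 units.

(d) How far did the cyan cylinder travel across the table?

2.7

From (1.4, 7.0) to (3.7, 5.5), the cyan cylinder covered √(2.3² + 1.5²) ≈ 2.7 units.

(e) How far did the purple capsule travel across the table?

2.6

From (11.2, 6.2) to (9.1, 7.7), the purple capsule covered √(2.1² + 1.5²) ≈ 2.6 units.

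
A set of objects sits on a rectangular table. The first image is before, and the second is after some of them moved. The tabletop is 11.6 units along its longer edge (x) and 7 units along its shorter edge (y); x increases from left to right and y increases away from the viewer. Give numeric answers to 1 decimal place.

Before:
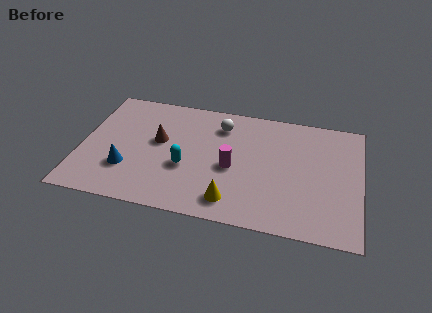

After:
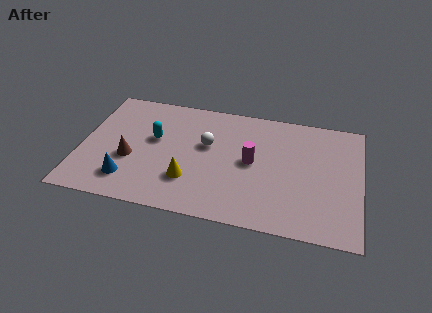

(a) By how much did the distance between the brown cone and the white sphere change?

+0.5

They were about 2.9 units apart before and 3.4 after — 0.5 units further apart.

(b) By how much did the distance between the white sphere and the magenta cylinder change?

-0.5

Before: roughly 2.5 units apart; after: 2.0. That's 0.5 units closer together.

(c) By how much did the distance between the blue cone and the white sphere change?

-0.9

They were about 5.0 units apart before and 4.1 after — 0.9 units closer together.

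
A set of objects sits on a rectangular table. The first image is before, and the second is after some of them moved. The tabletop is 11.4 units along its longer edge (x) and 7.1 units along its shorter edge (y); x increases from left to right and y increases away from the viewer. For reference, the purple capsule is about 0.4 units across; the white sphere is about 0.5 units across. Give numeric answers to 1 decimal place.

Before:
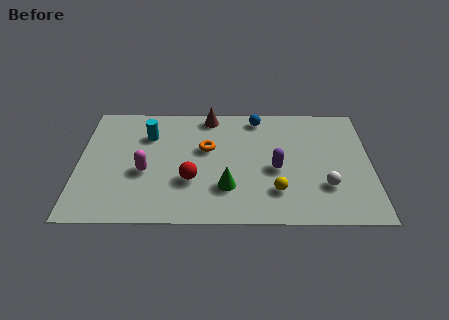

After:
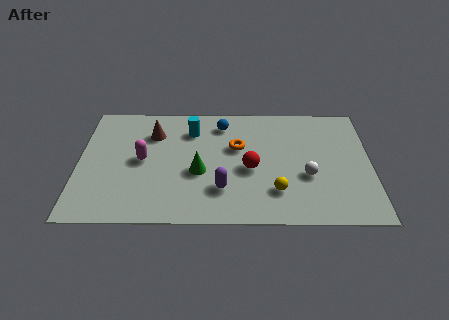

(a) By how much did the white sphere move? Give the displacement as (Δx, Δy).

(-0.7, 0.6)

The white sphere was at about (9.6, 2.1) and moved to about (8.9, 2.7).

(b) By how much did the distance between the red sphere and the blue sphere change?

-1.7

Before: roughly 4.6 units apart; after: 2.9. That's 1.7 units closer together.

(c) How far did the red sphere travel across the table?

2.4

From (4.4, 2.4) to (6.7, 3.1), the red sphere covered √(2.3² + 0.7²) ≈ 2.4 units.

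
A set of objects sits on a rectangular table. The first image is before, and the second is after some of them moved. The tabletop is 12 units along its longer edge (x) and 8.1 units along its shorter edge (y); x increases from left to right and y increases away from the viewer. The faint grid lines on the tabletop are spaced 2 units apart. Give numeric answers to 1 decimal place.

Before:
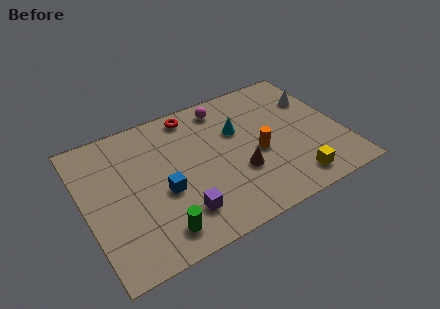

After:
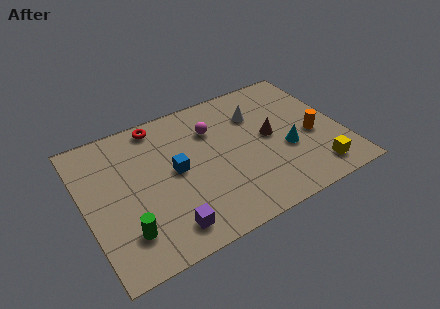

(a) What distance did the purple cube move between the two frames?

0.9

The purple cube was near (4.1, 1.8) before and (3.4, 1.3) after, so it travelled √(0.7² + 0.5²) ≈ 0.9 units.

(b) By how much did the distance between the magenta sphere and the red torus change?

+1.3

They were about 1.5 units apart before and 2.8 after — 1.3 units further apart.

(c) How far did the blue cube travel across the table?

1.1

The blue cube was near (3.5, 3.3) before and (4.2, 4.2) after, so it travelled √(0.7² + 0.9²) ≈ 1.1 units.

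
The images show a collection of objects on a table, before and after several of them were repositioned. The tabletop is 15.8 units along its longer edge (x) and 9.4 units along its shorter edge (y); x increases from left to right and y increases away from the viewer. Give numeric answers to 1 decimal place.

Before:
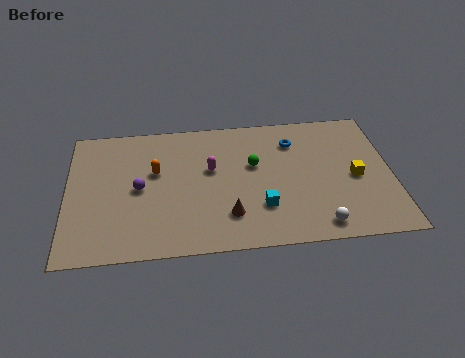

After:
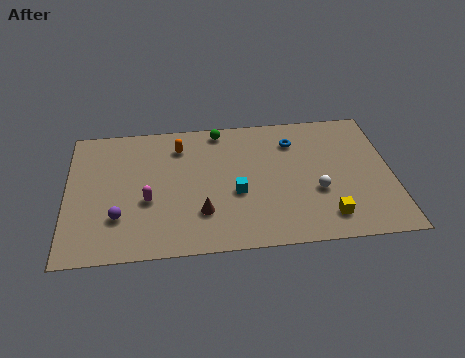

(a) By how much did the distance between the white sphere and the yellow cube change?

-1.8

The distance was about 3.6 in the first image and 1.8 in the second, so they moved 1.8 units closer together.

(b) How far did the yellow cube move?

3.0

From (14.0, 4.3) to (12.5, 1.7), the yellow cube covered √(1.5² + 2.6²) ≈ 3.0 units.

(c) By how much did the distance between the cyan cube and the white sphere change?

+0.8

The distance was about 3.1 in the first image and 3.9 in the second, so they moved 0.8 units further apart.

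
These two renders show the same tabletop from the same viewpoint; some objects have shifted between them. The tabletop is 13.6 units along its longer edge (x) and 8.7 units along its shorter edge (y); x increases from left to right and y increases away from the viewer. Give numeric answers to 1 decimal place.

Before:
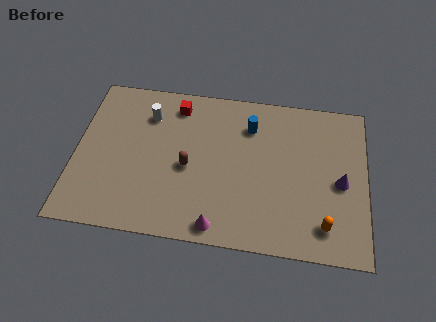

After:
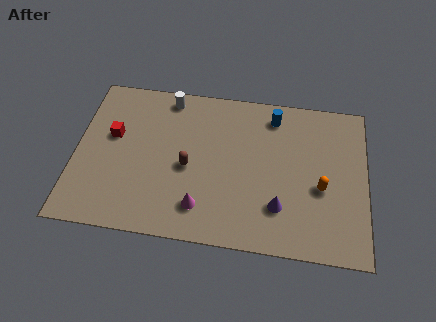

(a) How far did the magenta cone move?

1.2

The magenta cone was near (6.8, 0.9) before and (6.0, 1.8) after, so it travelled √(0.8² + 0.9²) ≈ 1.2 units.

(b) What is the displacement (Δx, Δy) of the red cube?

(-2.9, -2.1)

The red cube started near (4.6, 7.3) and ended near (1.7, 5.2).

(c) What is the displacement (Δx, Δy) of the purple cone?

(-2.8, -1.7)

The purple cone was at about (12.4, 4.0) and moved to about (9.6, 2.3).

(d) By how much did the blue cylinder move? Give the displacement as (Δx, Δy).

(1.1, 0.7)

The blue cylinder was at about (8.1, 6.6) and moved to about (9.2, 7.3).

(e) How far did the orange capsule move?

2.0

The orange capsule moved from about (11.7, 1.6) to (11.5, 3.6), a distance of √(0.2² + 2.0²) ≈ 2.0.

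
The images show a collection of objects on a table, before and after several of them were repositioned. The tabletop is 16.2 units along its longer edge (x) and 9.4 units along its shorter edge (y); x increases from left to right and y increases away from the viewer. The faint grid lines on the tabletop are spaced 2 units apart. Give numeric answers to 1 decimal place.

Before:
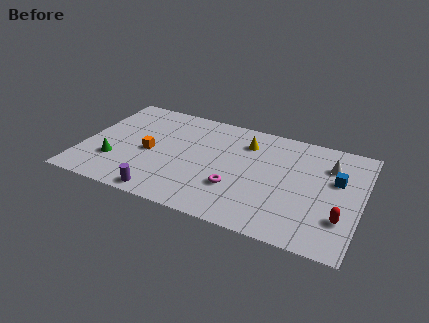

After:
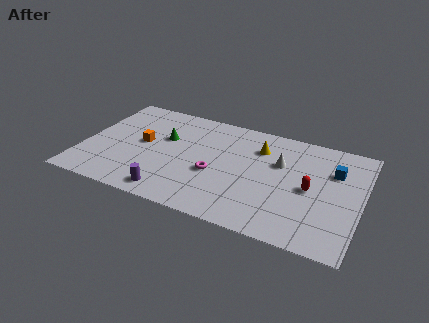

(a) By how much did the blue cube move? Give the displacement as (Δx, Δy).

(-0.2, 0.7)

The blue cube was at about (14.7, 5.8) and moved to about (14.5, 6.5).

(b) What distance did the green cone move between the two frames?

4.0

From (2.0, 2.8) to (4.6, 5.9), the green cone covered √(2.6² + 3.1²) ≈ 4.0 units.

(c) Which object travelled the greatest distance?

the green cone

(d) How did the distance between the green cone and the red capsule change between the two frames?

-4.4

Before: roughly 13.2 units apart; after: 8.8. That's 4.4 units closer together.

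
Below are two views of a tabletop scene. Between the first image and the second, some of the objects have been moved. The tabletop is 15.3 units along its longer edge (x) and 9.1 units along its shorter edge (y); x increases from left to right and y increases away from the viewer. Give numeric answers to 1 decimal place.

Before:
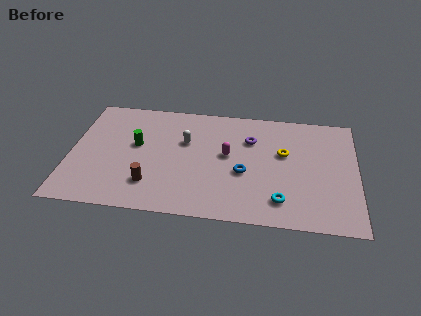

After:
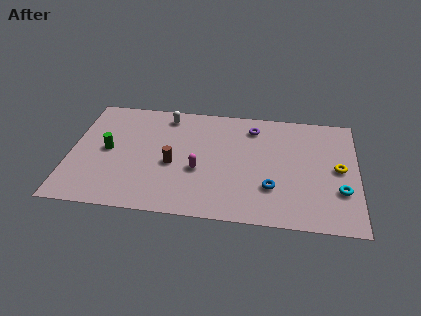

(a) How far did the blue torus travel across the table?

1.8

The blue torus moved from about (9.3, 3.7) to (10.8, 2.7), a distance of √(1.5² + 1.0²) ≈ 1.8.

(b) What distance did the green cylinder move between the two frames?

1.6

The green cylinder was near (3.5, 5.2) before and (2.0, 4.6) after, so it travelled √(1.5² + 0.6²) ≈ 1.6 units.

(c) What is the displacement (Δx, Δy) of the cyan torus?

(3.1, 1.1)

From the two frames, the cyan torus sits at roughly (11.3, 1.8) before and (14.4, 2.9) after.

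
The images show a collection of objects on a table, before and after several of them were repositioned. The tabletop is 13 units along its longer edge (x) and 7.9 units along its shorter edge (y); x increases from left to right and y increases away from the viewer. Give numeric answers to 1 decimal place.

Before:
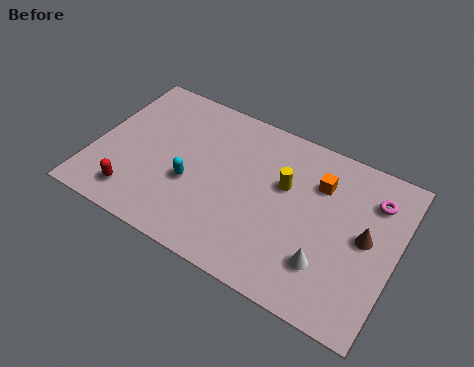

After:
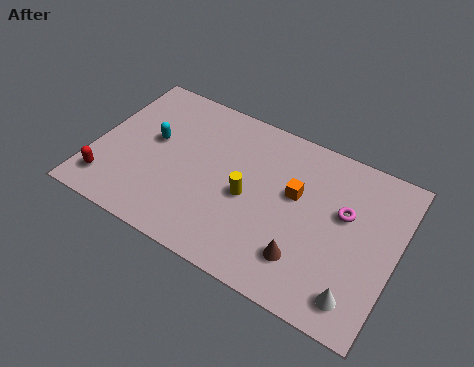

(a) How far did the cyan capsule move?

2.4

The cyan capsule moved from about (4.3, 3.1) to (2.4, 4.5), a distance of √(1.9² + 1.4²) ≈ 2.4.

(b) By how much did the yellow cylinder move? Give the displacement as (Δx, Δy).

(-1.4, -1.3)

From the two frames, the yellow cylinder sits at roughly (8.1, 4.9) before and (6.7, 3.6) after.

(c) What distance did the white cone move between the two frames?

1.6

The white cone moved from about (10.3, 2.1) to (11.7, 1.3), a distance of √(1.4² + 0.8²) ≈ 1.6.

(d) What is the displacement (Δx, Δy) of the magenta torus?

(-1.1, -1.2)

From the two frames, the magenta torus sits at roughly (11.8, 6.0) before and (10.7, 4.8) after.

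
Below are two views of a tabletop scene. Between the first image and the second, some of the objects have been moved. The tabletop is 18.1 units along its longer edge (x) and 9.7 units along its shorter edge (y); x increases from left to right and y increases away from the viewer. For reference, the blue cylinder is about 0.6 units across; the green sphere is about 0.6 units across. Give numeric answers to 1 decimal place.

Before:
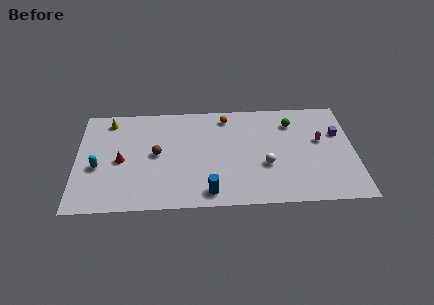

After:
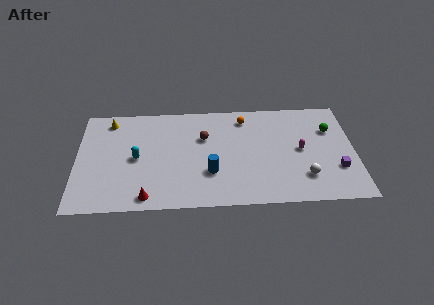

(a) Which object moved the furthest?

the red cone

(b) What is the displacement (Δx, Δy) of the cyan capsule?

(2.5, 0.7)

The cyan capsule was at about (1.4, 4.0) and moved to about (3.9, 4.7).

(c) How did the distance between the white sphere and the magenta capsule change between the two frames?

-1.7

Before: roughly 4.2 units apart; after: 2.5. That's 1.7 units closer together.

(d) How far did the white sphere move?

2.8

The white sphere was near (12.3, 3.6) before and (14.8, 2.4) after, so it travelled √(2.5² + 1.2²) ≈ 2.8 units.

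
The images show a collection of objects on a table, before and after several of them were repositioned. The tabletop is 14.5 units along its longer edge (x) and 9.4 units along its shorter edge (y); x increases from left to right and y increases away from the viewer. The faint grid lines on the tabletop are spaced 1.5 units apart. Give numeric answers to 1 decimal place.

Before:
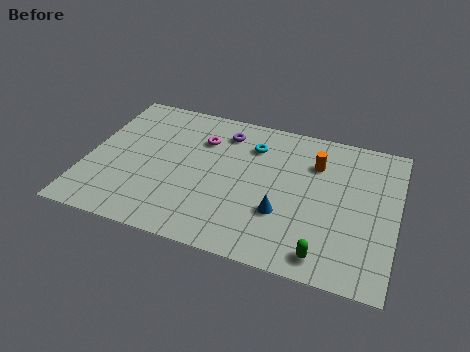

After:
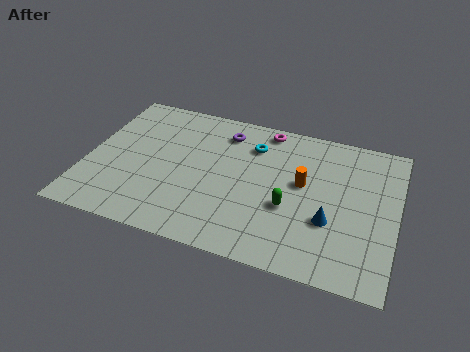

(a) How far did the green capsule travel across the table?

3.0

From (11.4, 1.2) to (9.6, 3.6), the green capsule covered √(1.8² + 2.4²) ≈ 3.0 units.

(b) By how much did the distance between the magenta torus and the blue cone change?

+0.6

They were about 5.5 units apart before and 6.1 after — 0.6 units further apart.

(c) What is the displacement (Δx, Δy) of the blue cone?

(2.2, 0.2)

From the two frames, the blue cone sits at roughly (9.3, 3.1) before and (11.5, 3.3) after.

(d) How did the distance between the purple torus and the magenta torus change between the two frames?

+0.8

Before: roughly 1.3 units apart; after: 2.1. That's 0.8 units further apart.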